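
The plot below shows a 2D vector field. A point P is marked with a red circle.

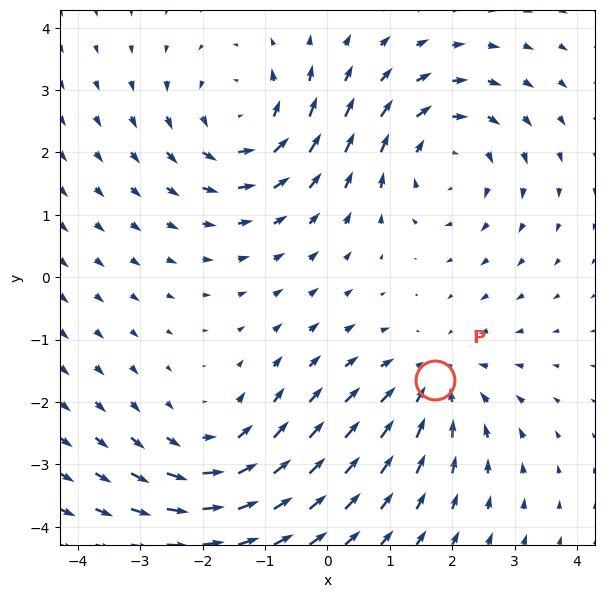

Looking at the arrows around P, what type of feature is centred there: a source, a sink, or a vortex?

sink

At P (1.7, -1.6) the arrows converge inward. Divergence about -3, curl ≈0 — negative divergence with near-zero curl is a sink.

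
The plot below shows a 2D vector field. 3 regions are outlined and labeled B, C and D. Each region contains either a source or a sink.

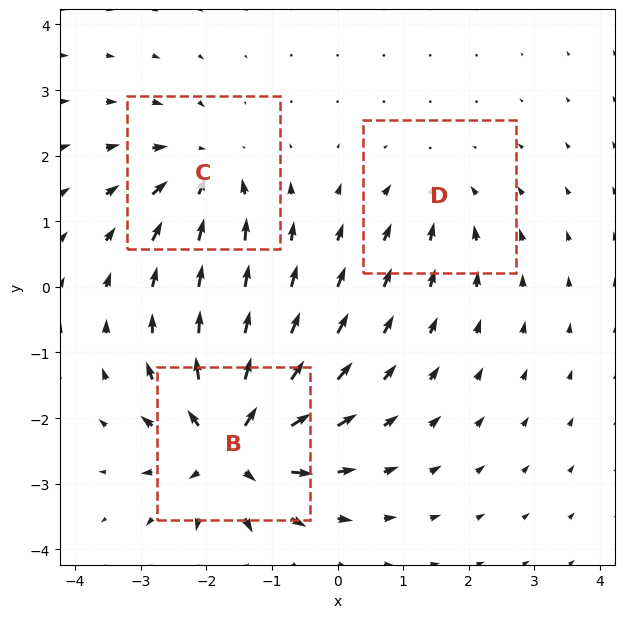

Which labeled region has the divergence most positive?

Divergence at each region's feature centre — B: about +6, C: about -4, D: about -2. Region B is most positive.

B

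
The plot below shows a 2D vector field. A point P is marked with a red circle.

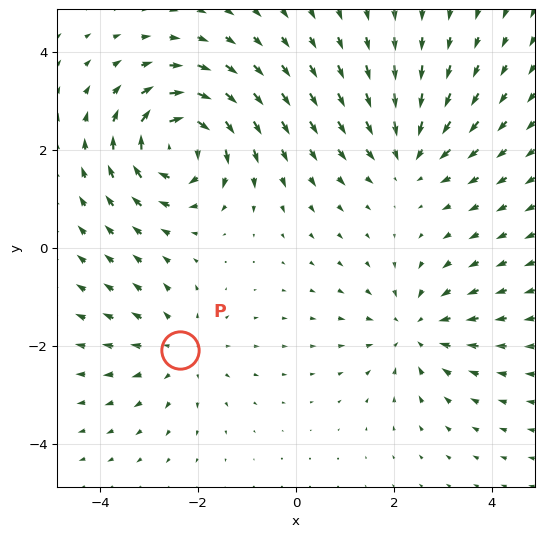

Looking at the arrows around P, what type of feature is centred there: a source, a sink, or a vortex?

At P (-2.4, -2.1) the arrows spread outward. Divergence about +2, curl ≈0 — positive divergence with near-zero curl is a source.

source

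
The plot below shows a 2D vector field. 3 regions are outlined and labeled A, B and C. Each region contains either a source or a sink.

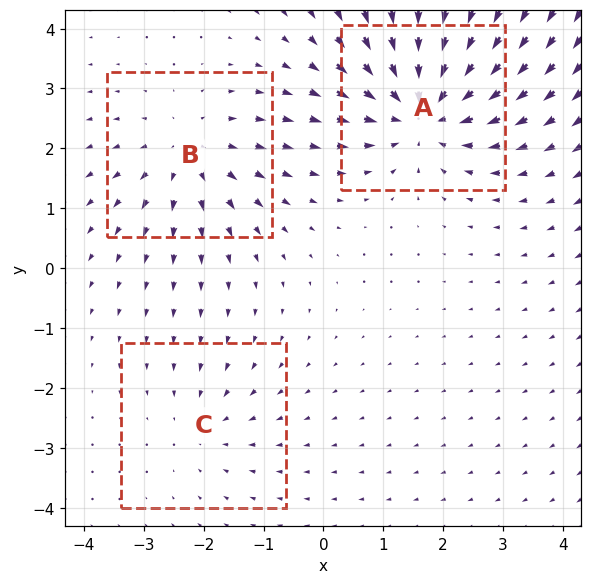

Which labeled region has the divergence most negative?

A

Divergence at each region's feature centre — A: about -5, B: about +3, C: about -2. Region A is most negative.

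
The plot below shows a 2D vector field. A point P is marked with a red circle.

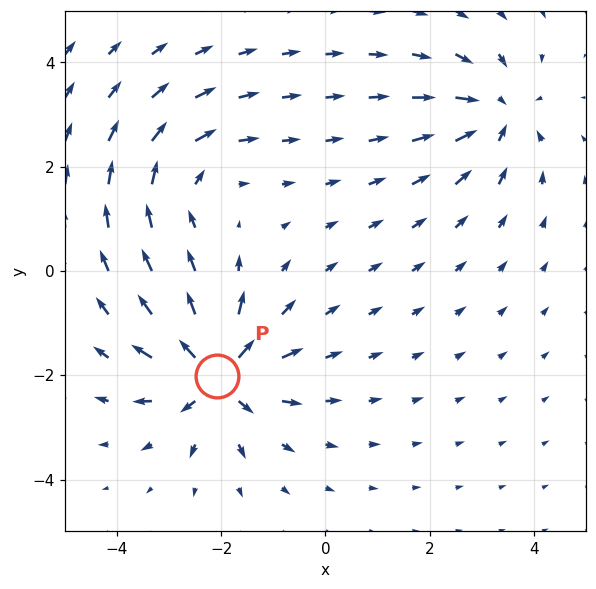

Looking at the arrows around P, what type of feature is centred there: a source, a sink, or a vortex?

source

At P (-2.1, -2.0) the arrows spread outward. Divergence about +6, curl ≈0 — positive divergence with near-zero curl is a source.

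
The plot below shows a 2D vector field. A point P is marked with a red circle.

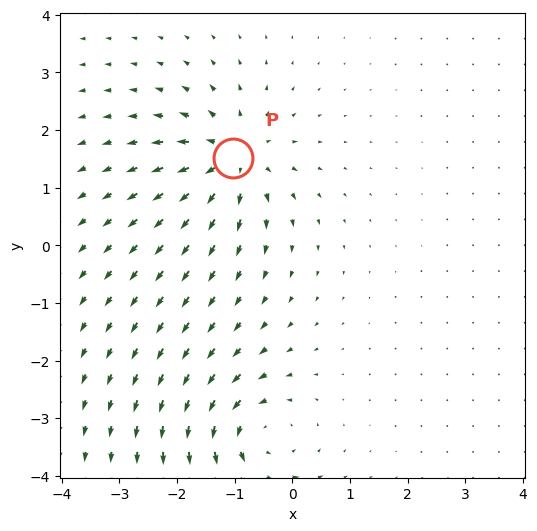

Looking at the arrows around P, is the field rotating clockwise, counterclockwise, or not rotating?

Near P at (-1.0, 1.5) the arrows show no circulation. The curl there is ≈0.

not rotating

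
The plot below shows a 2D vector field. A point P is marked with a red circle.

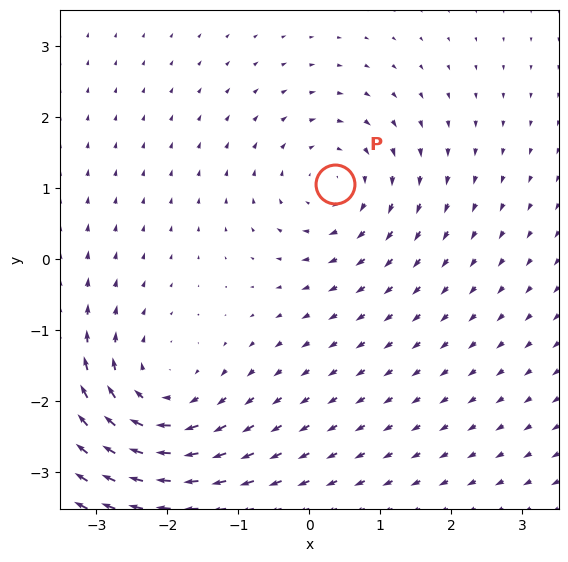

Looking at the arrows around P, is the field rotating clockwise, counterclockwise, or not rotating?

clockwise

Near P at (0.4, 1.1) the arrows circulate clockwise. The curl (z-component) there is about -3; negative curl means clockwise rotation.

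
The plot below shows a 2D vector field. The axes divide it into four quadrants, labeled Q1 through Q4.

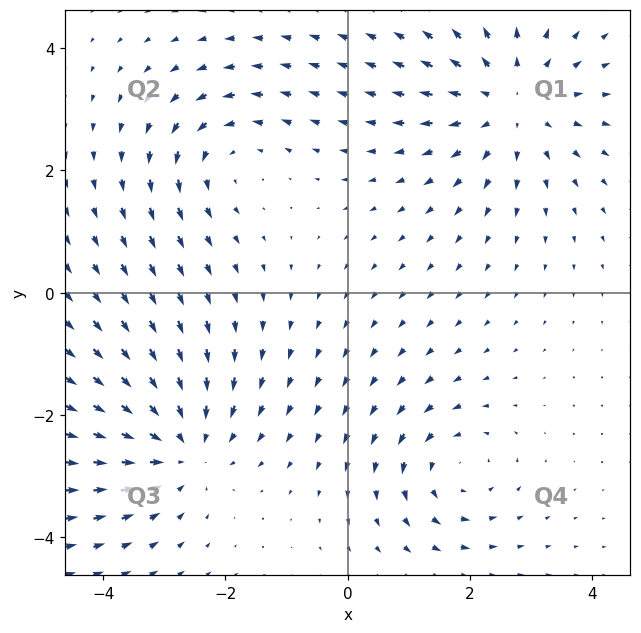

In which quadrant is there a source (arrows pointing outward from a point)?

The source sits at approximately (2.7, 3.1), which lies in quadrant Q1. The divergence there is about +3, positive as expected for a source.

Q1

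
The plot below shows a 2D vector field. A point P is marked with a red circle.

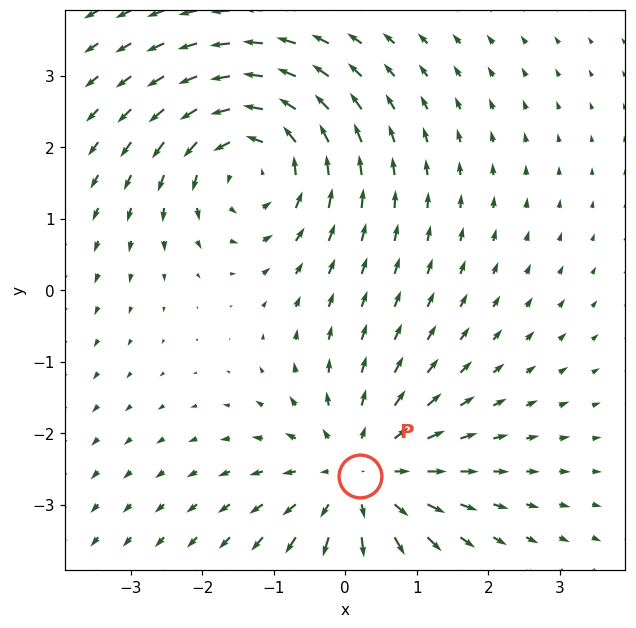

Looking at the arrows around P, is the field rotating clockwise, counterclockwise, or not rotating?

Near P at (0.2, -2.6) the arrows show no circulation. The curl there is ≈0.

not rotating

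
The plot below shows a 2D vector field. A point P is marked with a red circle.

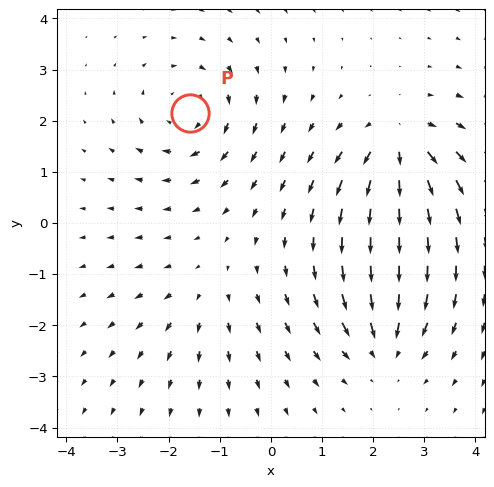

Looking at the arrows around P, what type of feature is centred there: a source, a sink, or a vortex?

vortex

At P (-1.6, 2.1) the arrows circulate clockwise. Divergence ≈0, curl about -4 — near-zero divergence with nonzero curl is a vortex.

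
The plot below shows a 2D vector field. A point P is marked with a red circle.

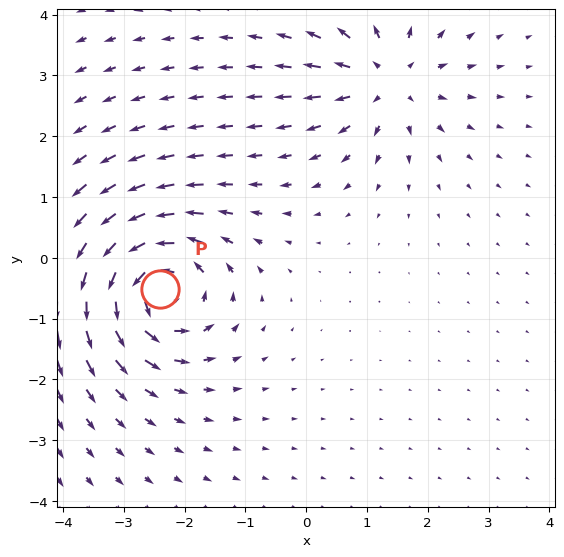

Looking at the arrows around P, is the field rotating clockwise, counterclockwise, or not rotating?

Near P at (-2.4, -0.5) the arrows circulate counterclockwise. The curl (z-component) there is about +6; positive curl means counterclockwise rotation.

counterclockwise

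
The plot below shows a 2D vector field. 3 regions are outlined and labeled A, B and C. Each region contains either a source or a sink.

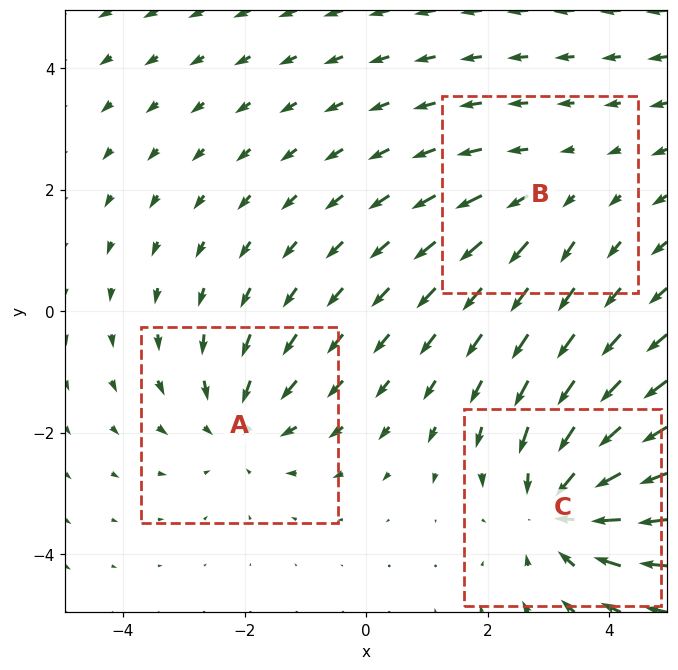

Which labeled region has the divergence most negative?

C

Divergence at each region's feature centre — A: about -3, B: about +2, C: about -4. Region C is most negative.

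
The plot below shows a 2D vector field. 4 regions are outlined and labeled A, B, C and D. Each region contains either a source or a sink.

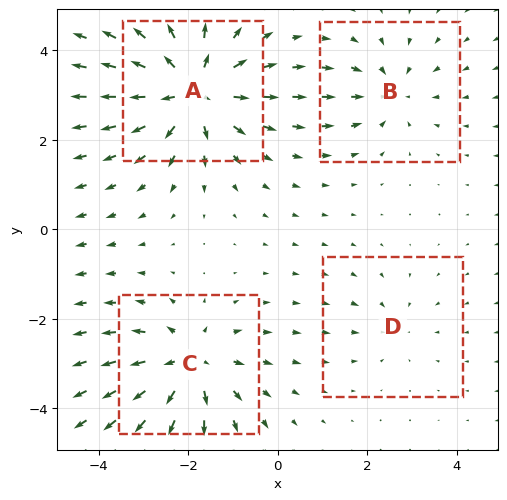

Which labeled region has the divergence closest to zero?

D

Divergence at each region's feature centre — A: about +6, B: about -3, C: about +5, D: about -2. Region D is closest to zero.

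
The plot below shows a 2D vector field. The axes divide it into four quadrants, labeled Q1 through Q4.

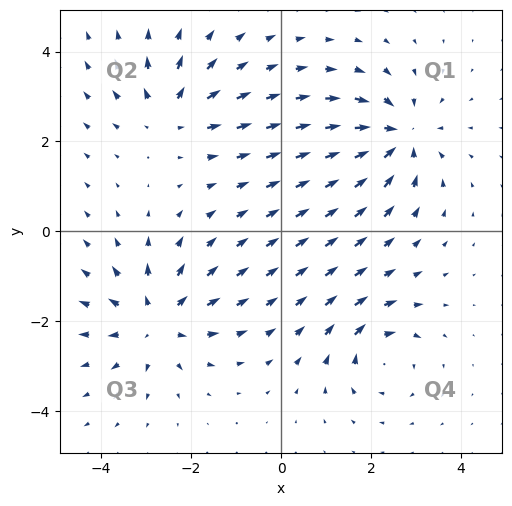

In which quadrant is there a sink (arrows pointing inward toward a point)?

Q1

The sink sits at approximately (2.6, 2.1), which lies in quadrant Q1. The divergence there is about -5, negative as expected for a sink.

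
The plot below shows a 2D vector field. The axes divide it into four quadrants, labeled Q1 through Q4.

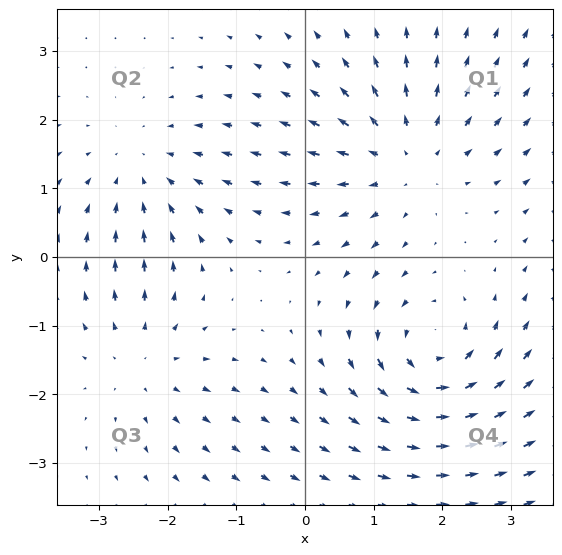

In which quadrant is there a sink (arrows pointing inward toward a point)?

The sink sits at approximately (-2.4, 1.2), which lies in quadrant Q2. The divergence there is about -3, negative as expected for a sink.

Q2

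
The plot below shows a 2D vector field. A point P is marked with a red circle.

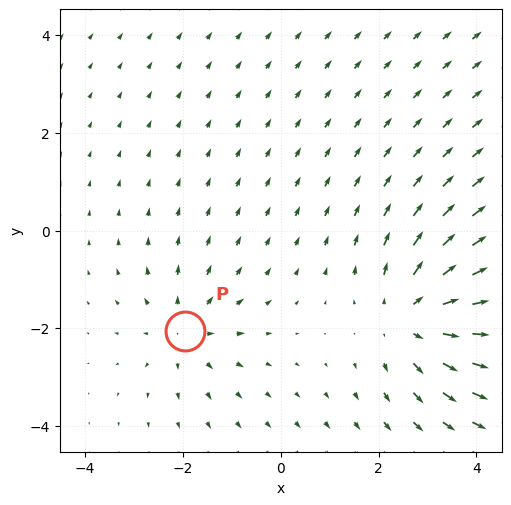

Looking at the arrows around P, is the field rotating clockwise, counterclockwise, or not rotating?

not rotating

Near P at (-2.0, -2.0) the arrows show no circulation. The curl there is ≈0.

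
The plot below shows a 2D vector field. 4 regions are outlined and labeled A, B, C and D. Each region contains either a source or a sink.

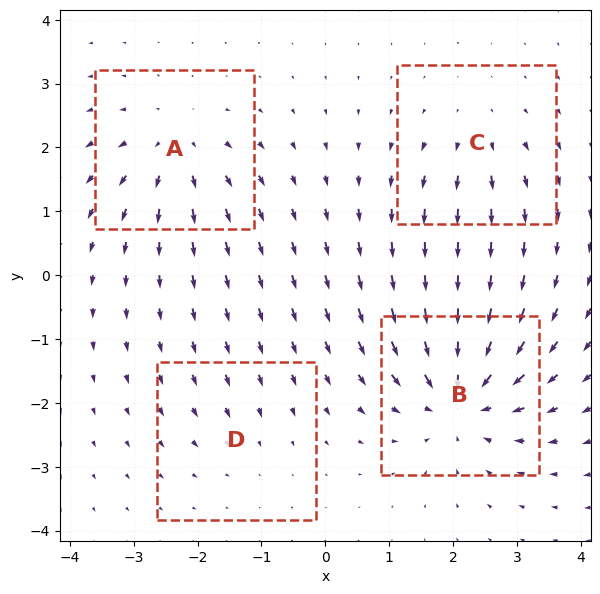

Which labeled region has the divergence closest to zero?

Divergence at each region's feature centre — A: about +5, B: about -8, C: about +4, D: about -2. Region D is closest to zero.

D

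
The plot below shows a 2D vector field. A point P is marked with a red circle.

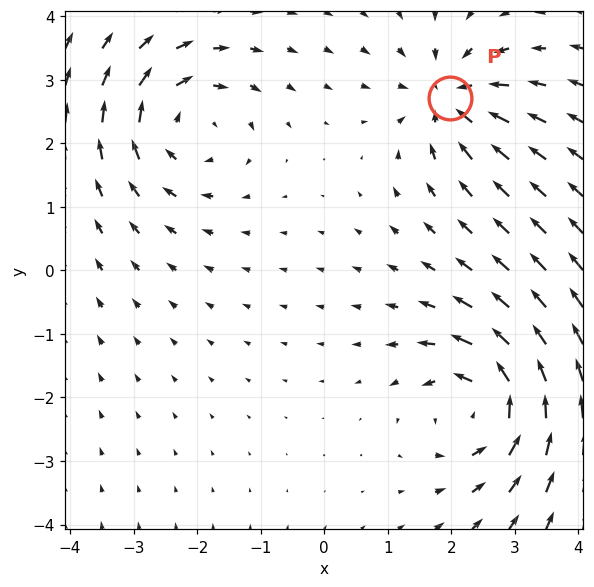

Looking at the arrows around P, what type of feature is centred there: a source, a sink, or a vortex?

sink

At P (2.0, 2.7) the arrows converge inward. Divergence about -4, curl ≈0 — negative divergence with near-zero curl is a sink.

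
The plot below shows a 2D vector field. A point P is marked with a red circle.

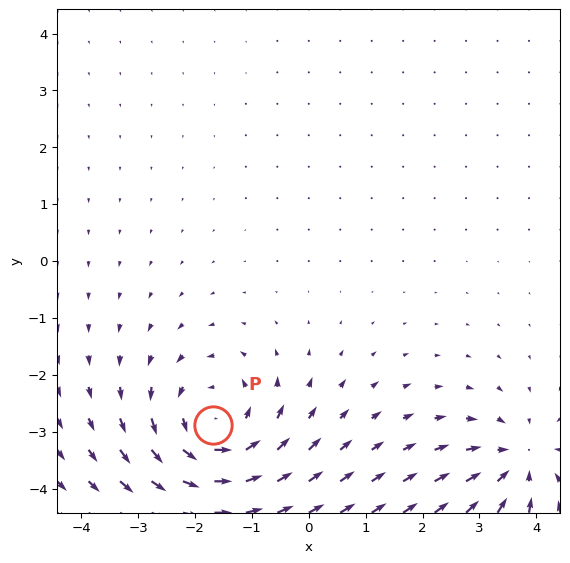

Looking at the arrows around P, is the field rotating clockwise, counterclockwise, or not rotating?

Near P at (-1.7, -2.9) the arrows circulate counterclockwise. The curl (z-component) there is about +5; positive curl means counterclockwise rotation.

counterclockwise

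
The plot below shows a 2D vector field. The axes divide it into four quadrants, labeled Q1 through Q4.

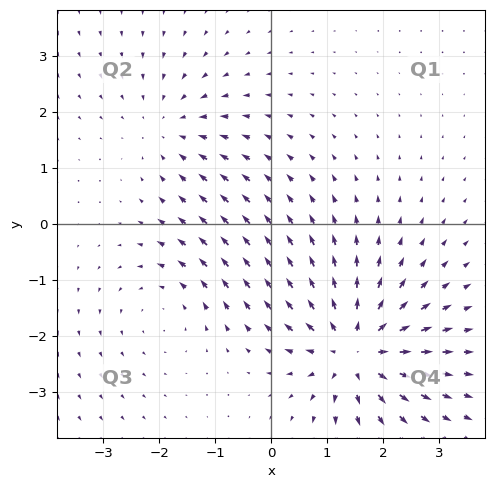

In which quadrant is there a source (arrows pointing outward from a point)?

The source sits at approximately (1.5, -2.2), which lies in quadrant Q4. The divergence there is about +5, positive as expected for a source.

Q4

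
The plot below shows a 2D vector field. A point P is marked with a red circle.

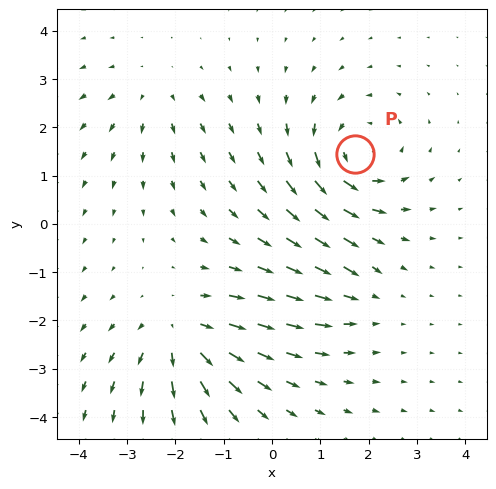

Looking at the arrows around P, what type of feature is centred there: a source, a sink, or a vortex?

vortex

At P (1.7, 1.4) the arrows circulate counterclockwise. Divergence ≈0, curl about +5 — near-zero divergence with nonzero curl is a vortex.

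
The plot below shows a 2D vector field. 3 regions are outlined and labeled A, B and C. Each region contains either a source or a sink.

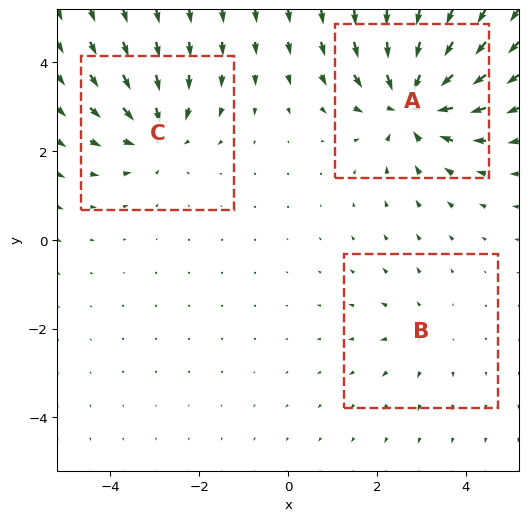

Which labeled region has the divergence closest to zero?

B

Divergence at each region's feature centre — A: about -5, B: about +2, C: about -3. Region B is closest to zero.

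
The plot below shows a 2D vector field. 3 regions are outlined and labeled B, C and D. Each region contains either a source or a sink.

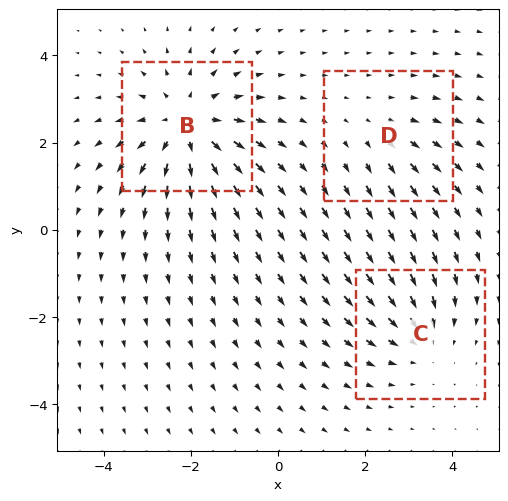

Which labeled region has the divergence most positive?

Divergence at each region's feature centre — B: about +4, C: about -3, D: about +2. Region B is most positive.

B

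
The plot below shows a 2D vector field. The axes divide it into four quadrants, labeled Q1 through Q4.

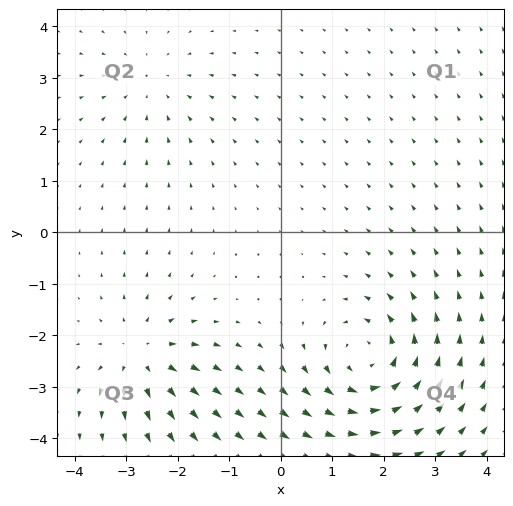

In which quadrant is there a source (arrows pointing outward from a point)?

Q3

The source sits at approximately (-2.7, -2.4), which lies in quadrant Q3. The divergence there is about +4, positive as expected for a source.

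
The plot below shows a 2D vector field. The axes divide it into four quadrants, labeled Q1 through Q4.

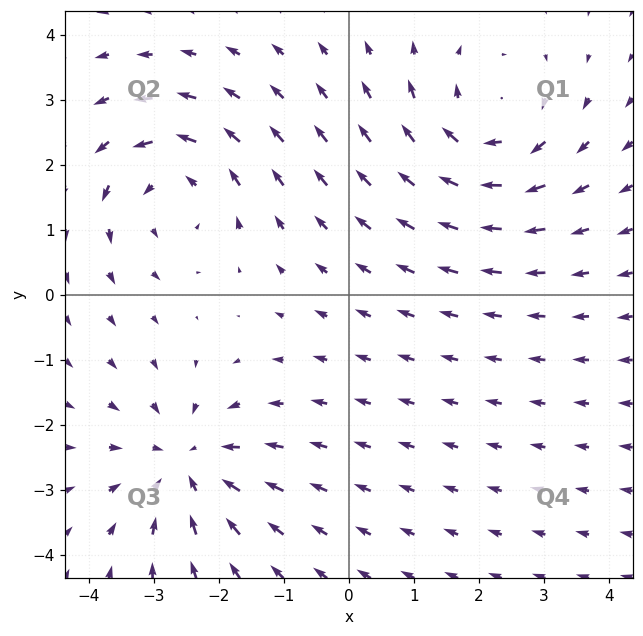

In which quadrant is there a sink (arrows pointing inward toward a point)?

Q3

The sink sits at approximately (-2.5, -2.6), which lies in quadrant Q3. The divergence there is about -4, negative as expected for a sink.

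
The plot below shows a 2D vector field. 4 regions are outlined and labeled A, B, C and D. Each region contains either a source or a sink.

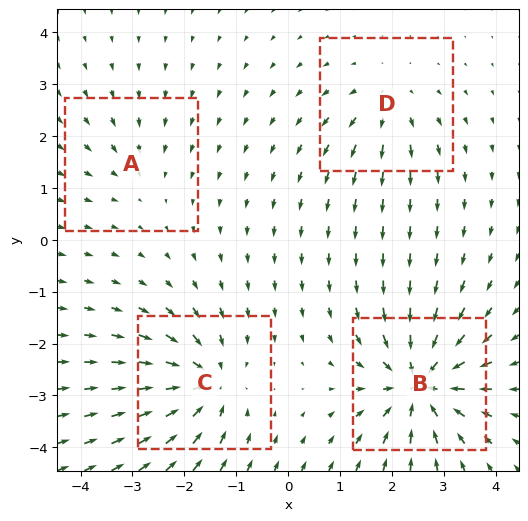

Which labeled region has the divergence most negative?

B

Divergence at each region's feature centre — A: about -2, B: about -8, C: about -6, D: about +4. Region B is most negative.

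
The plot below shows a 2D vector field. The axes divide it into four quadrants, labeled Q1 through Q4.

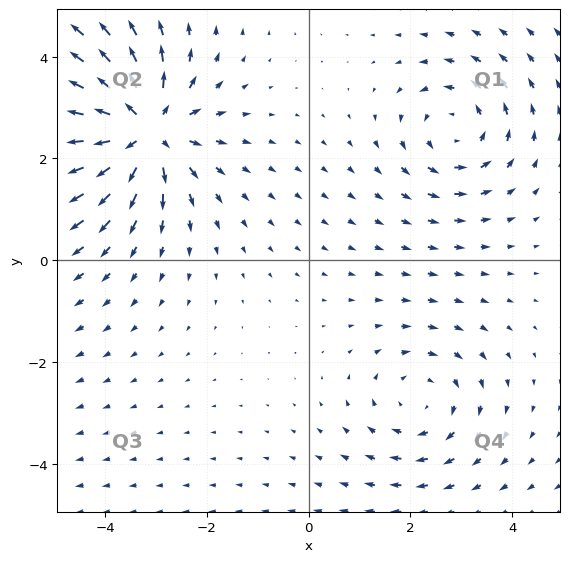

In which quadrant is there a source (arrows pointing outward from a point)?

The source sits at approximately (-3.2, 2.6), which lies in quadrant Q2. The divergence there is about +5, positive as expected for a source.

Q2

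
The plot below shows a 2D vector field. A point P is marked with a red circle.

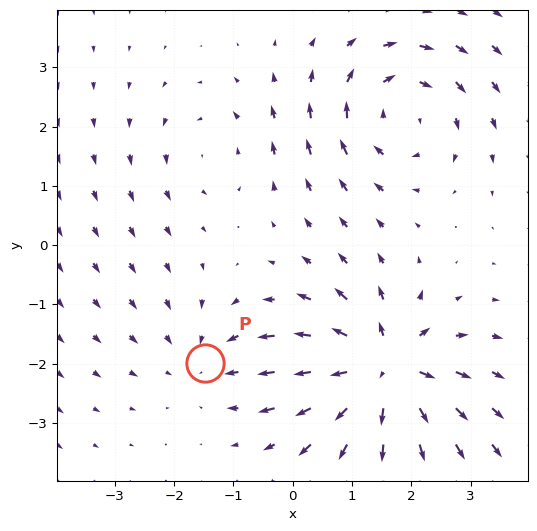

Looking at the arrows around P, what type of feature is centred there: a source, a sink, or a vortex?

At P (-1.5, -2.0) the arrows converge inward. Divergence about -2, curl ≈0 — negative divergence with near-zero curl is a sink.

sink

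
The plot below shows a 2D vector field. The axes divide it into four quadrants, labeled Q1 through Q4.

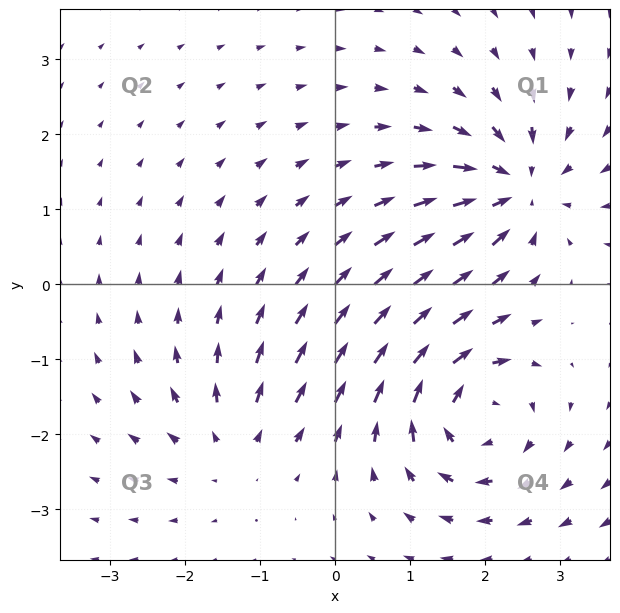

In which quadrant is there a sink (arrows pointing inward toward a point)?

The sink sits at approximately (2.4, 1.3), which lies in quadrant Q1. The divergence there is about -5, negative as expected for a sink.

Q1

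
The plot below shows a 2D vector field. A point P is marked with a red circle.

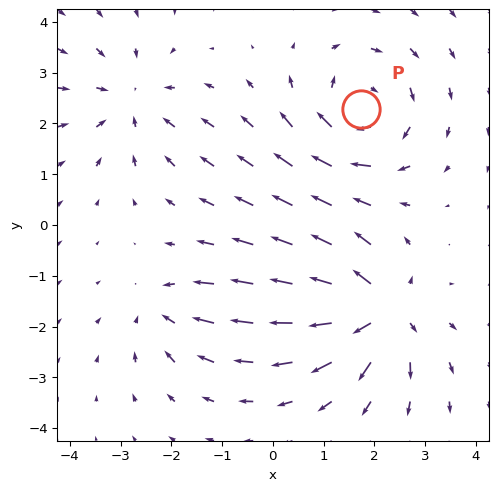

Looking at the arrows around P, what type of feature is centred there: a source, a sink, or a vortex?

At P (1.7, 2.3) the arrows circulate clockwise. Divergence ≈0, curl about -5 — near-zero divergence with nonzero curl is a vortex.

vortex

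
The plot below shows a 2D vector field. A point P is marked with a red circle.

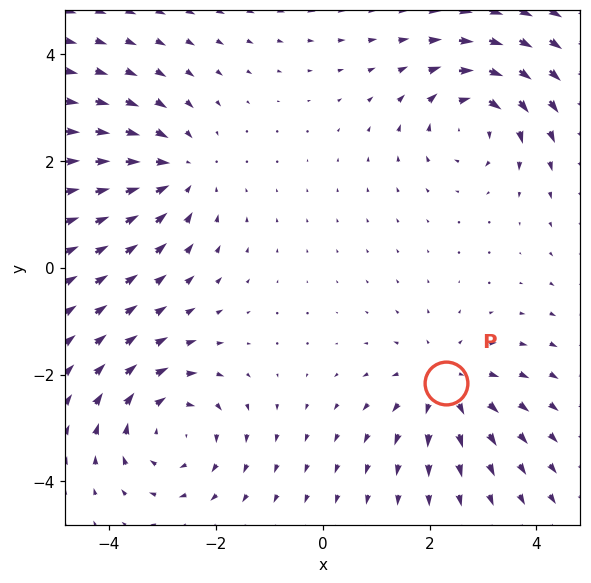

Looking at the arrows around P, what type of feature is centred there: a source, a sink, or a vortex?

At P (2.3, -2.2) the arrows spread outward. Divergence about +3, curl ≈0 — positive divergence with near-zero curl is a source.

source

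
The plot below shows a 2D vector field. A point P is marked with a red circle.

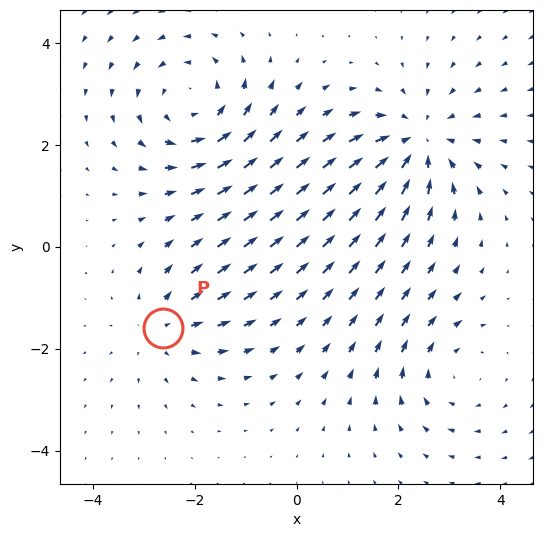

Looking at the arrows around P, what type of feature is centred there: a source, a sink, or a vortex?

At P (-2.6, -1.6) the arrows spread outward. Divergence about +3, curl ≈0 — positive divergence with near-zero curl is a source.

source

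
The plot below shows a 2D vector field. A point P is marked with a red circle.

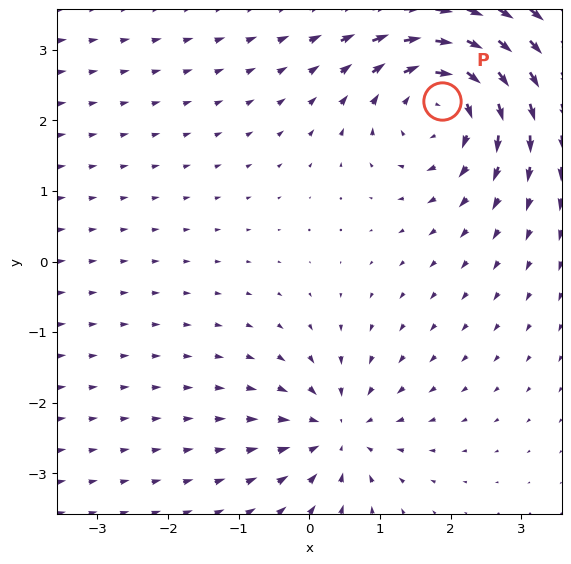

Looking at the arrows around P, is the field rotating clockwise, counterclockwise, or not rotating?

clockwise

Near P at (1.9, 2.3) the arrows circulate clockwise. The curl (z-component) there is about -5; negative curl means clockwise rotation.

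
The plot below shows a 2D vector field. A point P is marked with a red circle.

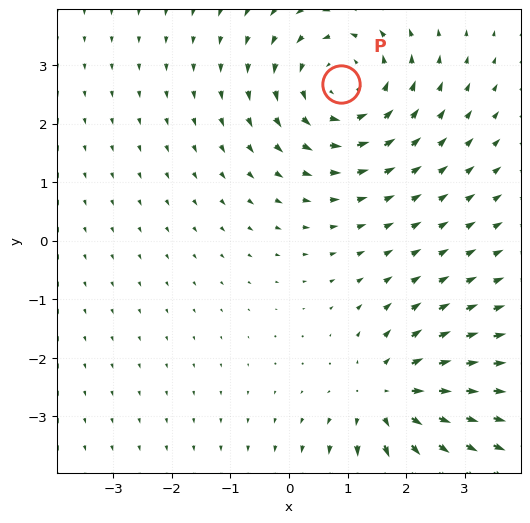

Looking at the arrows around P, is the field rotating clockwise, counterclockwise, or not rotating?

counterclockwise

Near P at (0.9, 2.7) the arrows circulate counterclockwise. The curl (z-component) there is about +3; positive curl means counterclockwise rotation.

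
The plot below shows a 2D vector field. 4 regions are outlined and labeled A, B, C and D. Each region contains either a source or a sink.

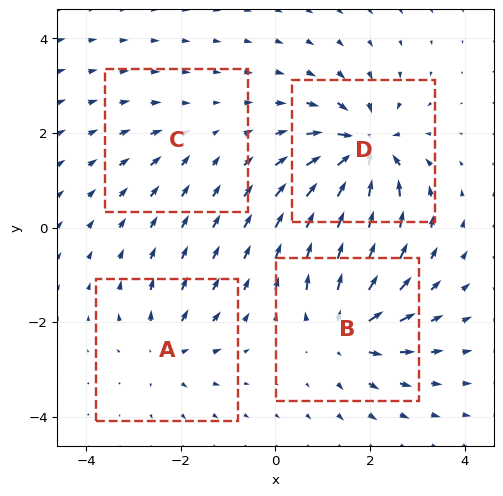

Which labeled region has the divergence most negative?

D

Divergence at each region's feature centre — A: about +4, B: about +6, C: about -2, D: about -8. Region D is most negative.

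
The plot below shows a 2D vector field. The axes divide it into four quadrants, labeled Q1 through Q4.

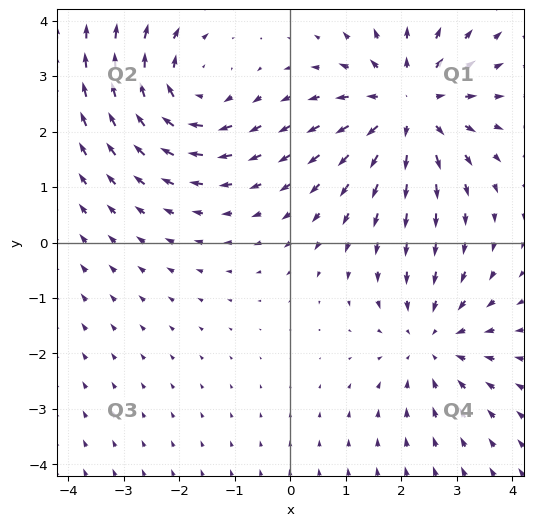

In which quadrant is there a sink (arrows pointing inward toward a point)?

The sink sits at approximately (2.6, -1.8), which lies in quadrant Q4. The divergence there is about -3, negative as expected for a sink.

Q4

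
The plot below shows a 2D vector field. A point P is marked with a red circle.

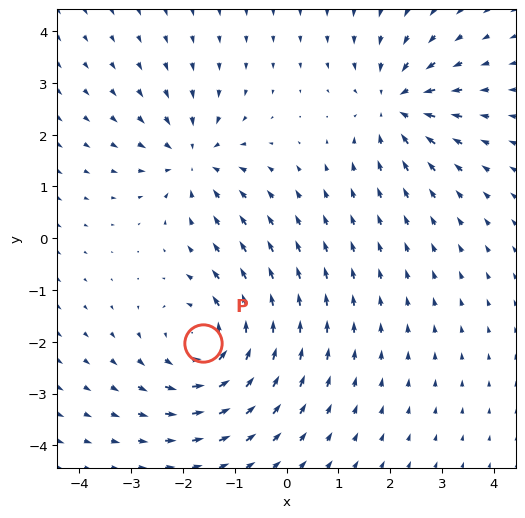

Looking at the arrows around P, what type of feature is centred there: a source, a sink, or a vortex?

vortex

At P (-1.6, -2.0) the arrows circulate counterclockwise. Divergence ≈0, curl about +5 — near-zero divergence with nonzero curl is a vortex.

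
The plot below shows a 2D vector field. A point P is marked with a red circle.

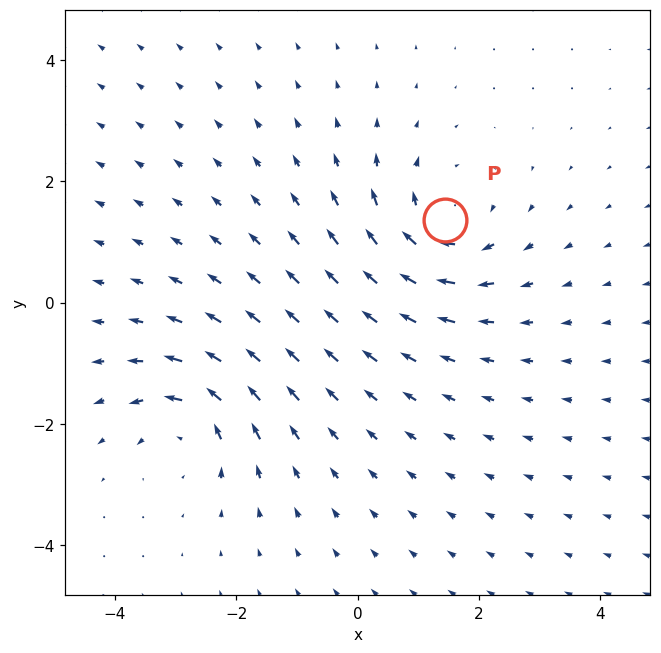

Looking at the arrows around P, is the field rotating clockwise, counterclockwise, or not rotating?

Near P at (1.4, 1.4) the arrows circulate clockwise. The curl (z-component) there is about -4; negative curl means clockwise rotation.

clockwise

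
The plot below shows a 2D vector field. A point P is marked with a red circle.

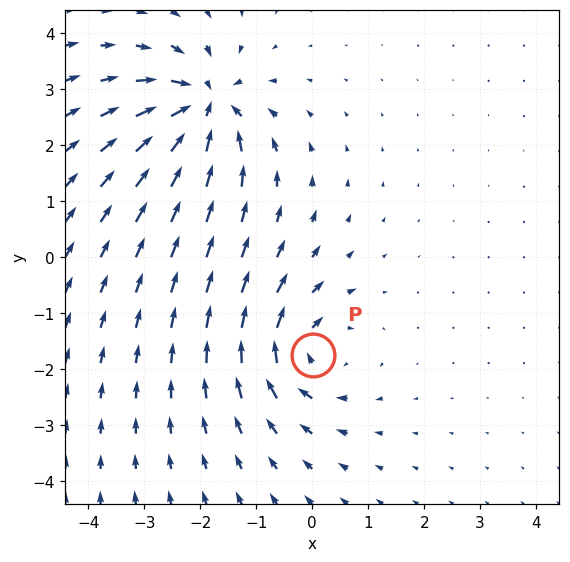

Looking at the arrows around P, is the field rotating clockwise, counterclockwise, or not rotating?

Near P at (0.0, -1.7) the arrows circulate clockwise. The curl (z-component) there is about -4; negative curl means clockwise rotation.

clockwise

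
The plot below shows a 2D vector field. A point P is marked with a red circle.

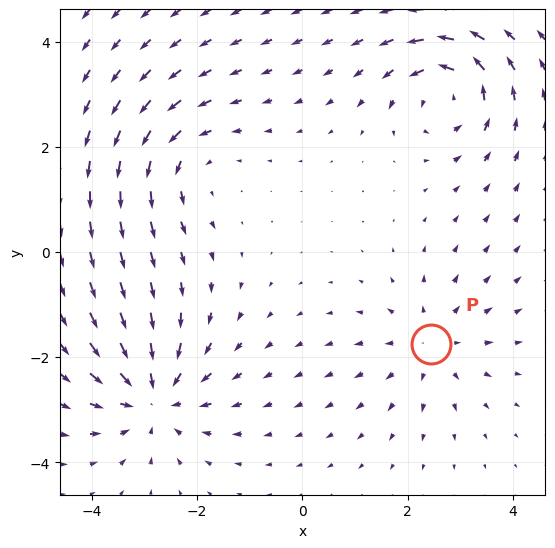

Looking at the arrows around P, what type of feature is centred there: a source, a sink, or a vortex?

source

At P (2.4, -1.8) the arrows spread outward. Divergence about +3, curl ≈0 — positive divergence with near-zero curl is a source.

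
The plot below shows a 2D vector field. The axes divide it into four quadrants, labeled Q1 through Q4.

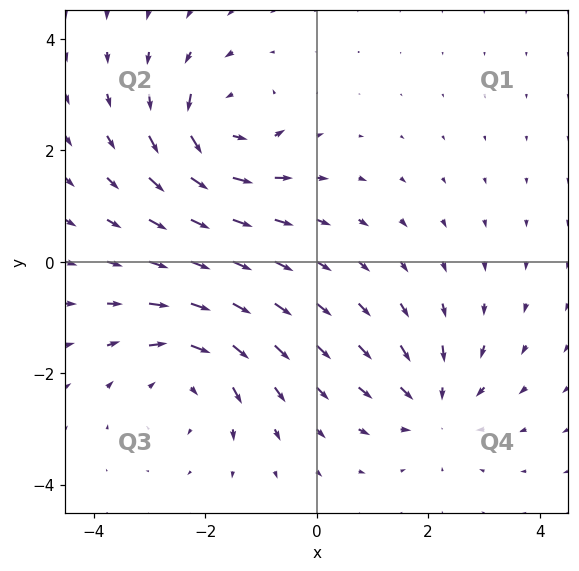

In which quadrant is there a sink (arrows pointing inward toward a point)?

The sink sits at approximately (2.1, -2.6), which lies in quadrant Q4. The divergence there is about -4, negative as expected for a sink.

Q4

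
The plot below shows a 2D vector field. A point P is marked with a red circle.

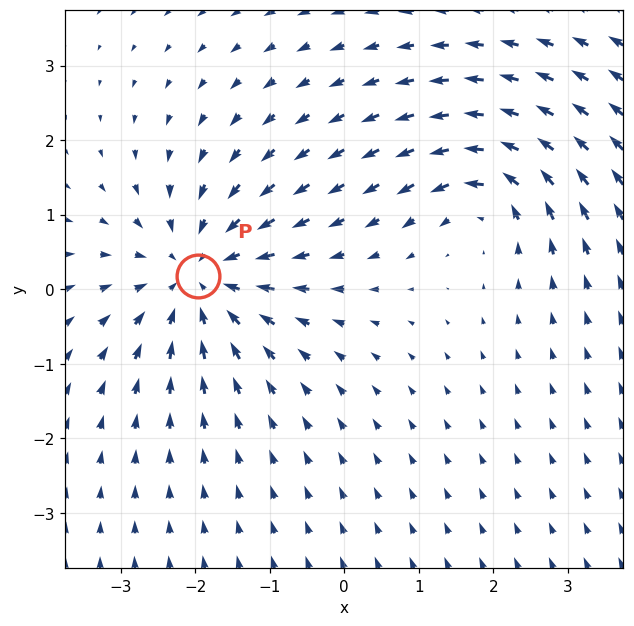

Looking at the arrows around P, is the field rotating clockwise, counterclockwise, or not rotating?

not rotating

Near P at (-2.0, 0.2) the arrows show no circulation. The curl there is ≈0.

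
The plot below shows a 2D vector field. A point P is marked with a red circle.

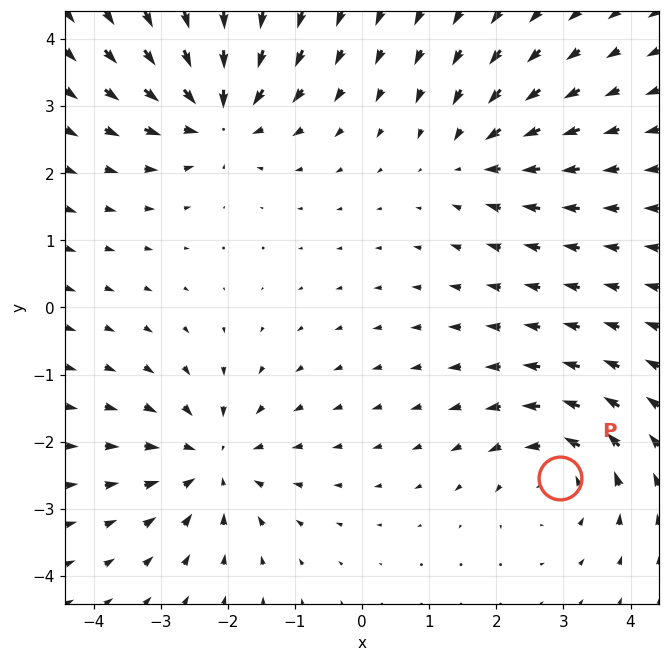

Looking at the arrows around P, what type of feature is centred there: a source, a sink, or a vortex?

vortex

At P (3.0, -2.5) the arrows circulate counterclockwise. Divergence ≈0, curl about +4 — near-zero divergence with nonzero curl is a vortex.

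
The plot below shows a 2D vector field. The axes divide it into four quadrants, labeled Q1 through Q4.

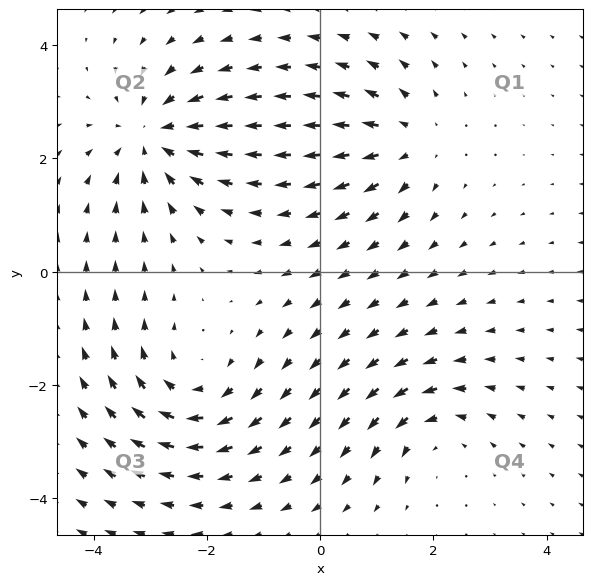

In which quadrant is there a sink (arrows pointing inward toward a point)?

Q2

The sink sits at approximately (-2.9, 2.4), which lies in quadrant Q2. The divergence there is about -5, negative as expected for a sink.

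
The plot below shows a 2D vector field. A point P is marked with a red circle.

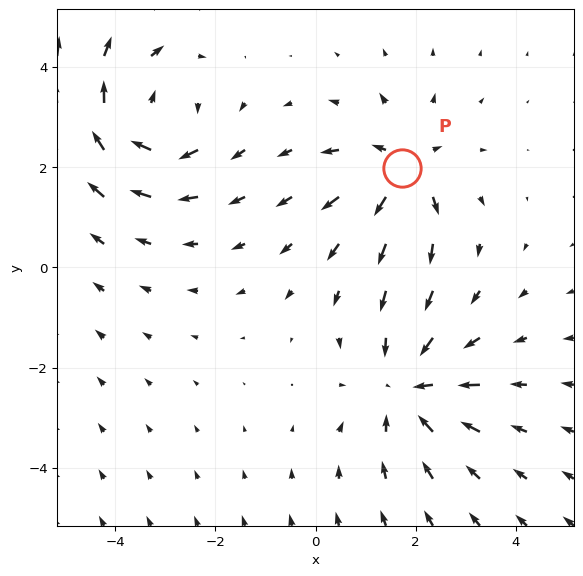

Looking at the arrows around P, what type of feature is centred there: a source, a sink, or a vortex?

At P (1.7, 2.0) the arrows spread outward. Divergence about +5, curl ≈0 — positive divergence with near-zero curl is a source.

source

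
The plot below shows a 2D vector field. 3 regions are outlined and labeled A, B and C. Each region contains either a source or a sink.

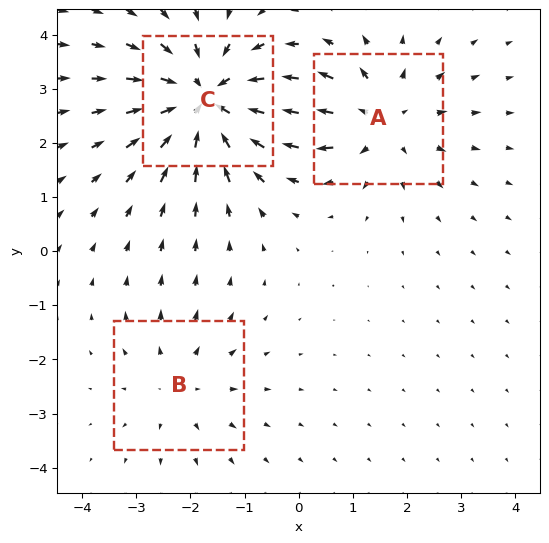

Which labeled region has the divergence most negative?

Divergence at each region's feature centre — A: about +3, B: about +2, C: about -4. Region C is most negative.

C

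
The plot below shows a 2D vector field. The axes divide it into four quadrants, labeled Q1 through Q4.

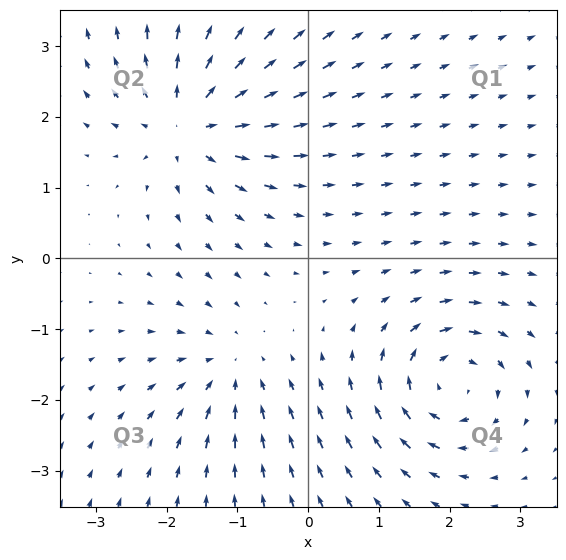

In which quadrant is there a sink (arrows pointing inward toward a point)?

Q3

The sink sits at approximately (-1.1, -1.6), which lies in quadrant Q3. The divergence there is about -4, negative as expected for a sink.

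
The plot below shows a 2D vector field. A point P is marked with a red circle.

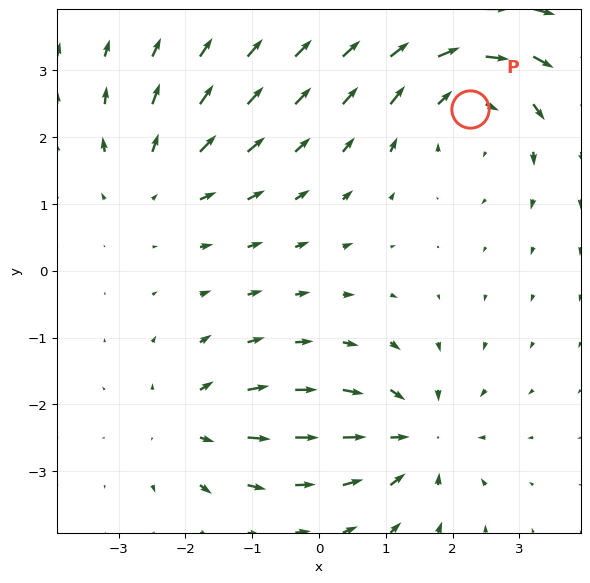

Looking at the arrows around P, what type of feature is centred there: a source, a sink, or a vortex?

At P (2.3, 2.4) the arrows circulate clockwise. Divergence ≈0, curl about -4 — near-zero divergence with nonzero curl is a vortex.

vortex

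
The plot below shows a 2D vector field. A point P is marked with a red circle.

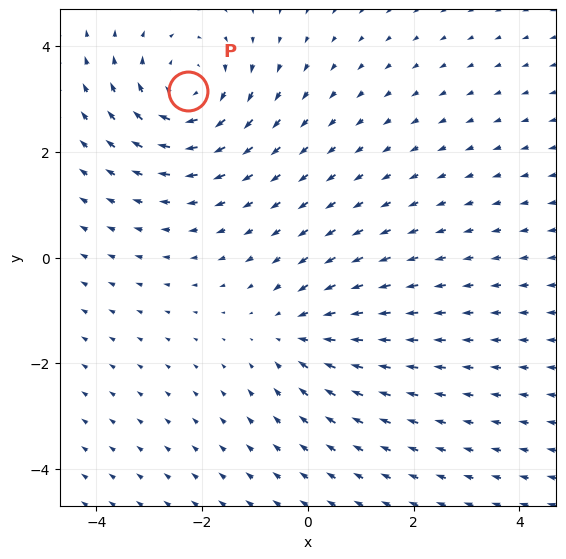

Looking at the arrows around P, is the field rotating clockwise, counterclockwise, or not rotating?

clockwise

Near P at (-2.3, 3.1) the arrows circulate clockwise. The curl (z-component) there is about -3; negative curl means clockwise rotation.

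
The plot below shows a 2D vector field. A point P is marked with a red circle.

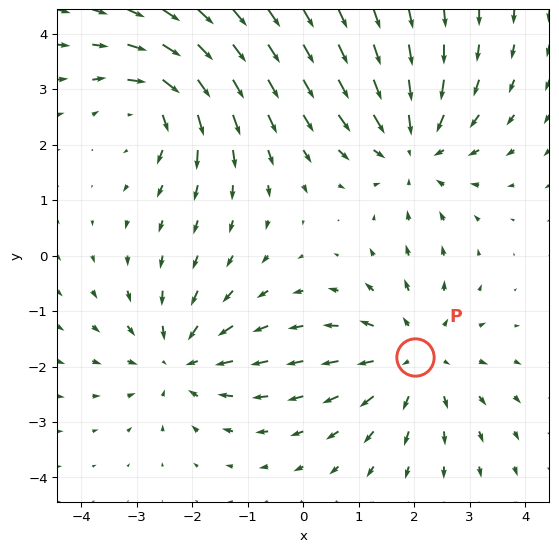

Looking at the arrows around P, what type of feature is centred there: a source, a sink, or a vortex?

At P (2.0, -1.8) the arrows spread outward. Divergence about +4, curl ≈0 — positive divergence with near-zero curl is a source.

source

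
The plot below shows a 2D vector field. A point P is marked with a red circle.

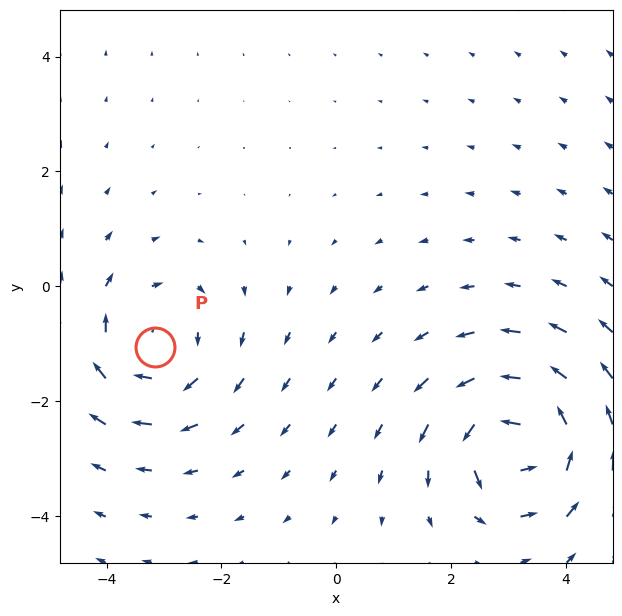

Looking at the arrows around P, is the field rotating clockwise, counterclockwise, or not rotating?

clockwise

Near P at (-3.1, -1.1) the arrows circulate clockwise. The curl (z-component) there is about -3; negative curl means clockwise rotation.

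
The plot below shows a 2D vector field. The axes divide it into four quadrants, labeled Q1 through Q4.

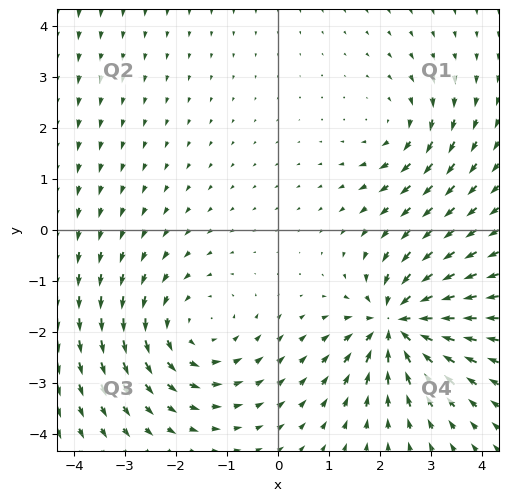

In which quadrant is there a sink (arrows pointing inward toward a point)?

The sink sits at approximately (2.3, -1.8), which lies in quadrant Q4. The divergence there is about -6, negative as expected for a sink.

Q4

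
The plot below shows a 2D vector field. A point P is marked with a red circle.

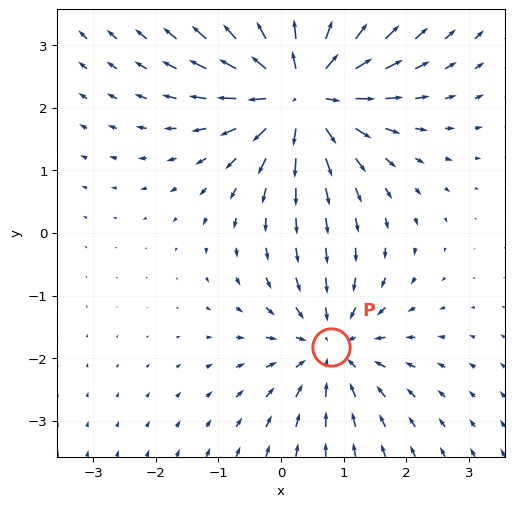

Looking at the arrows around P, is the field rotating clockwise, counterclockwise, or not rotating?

Near P at (0.8, -1.8) the arrows show no circulation. The curl there is ≈0.

not rotating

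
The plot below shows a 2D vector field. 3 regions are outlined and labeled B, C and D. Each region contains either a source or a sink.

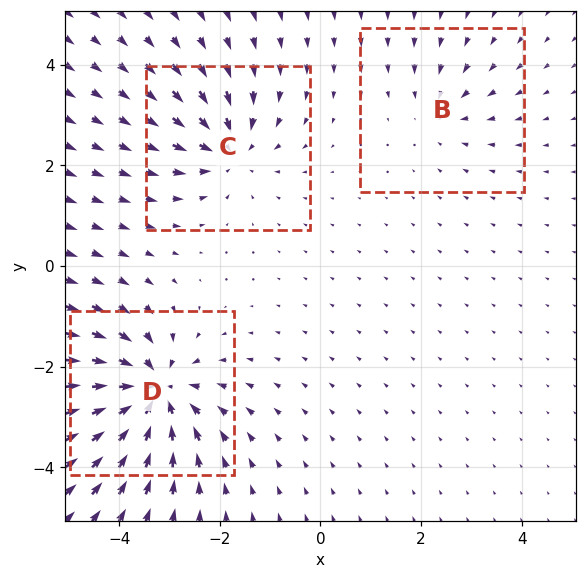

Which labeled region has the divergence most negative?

Divergence at each region's feature centre — B: about -2, C: about -4, D: about -6. Region D is most negative.

D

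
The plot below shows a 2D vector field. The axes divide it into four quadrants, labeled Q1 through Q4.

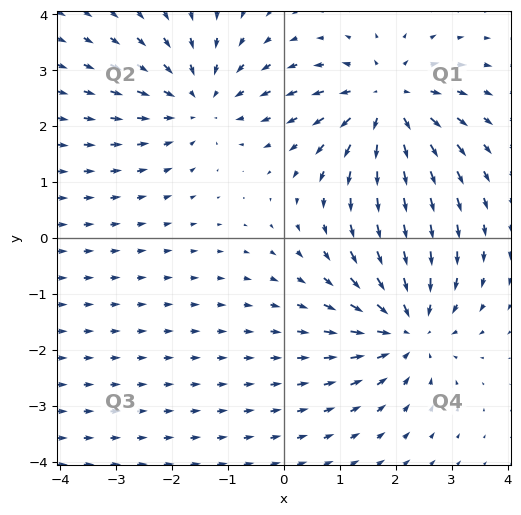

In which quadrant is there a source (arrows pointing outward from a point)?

The source sits at approximately (1.8, 2.4), which lies in quadrant Q1. The divergence there is about +5, positive as expected for a source.

Q1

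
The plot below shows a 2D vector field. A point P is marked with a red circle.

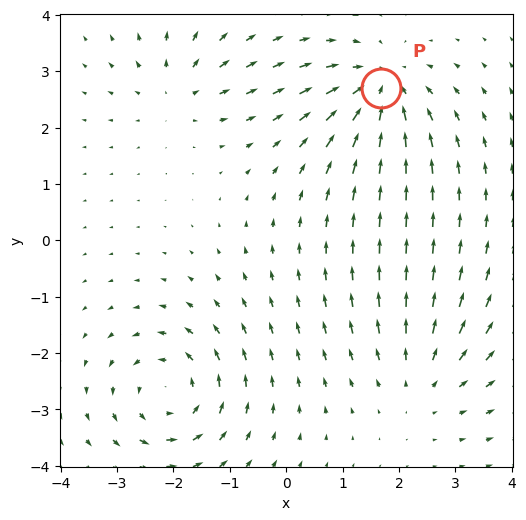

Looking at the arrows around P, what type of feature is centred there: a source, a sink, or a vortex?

sink

At P (1.7, 2.7) the arrows converge inward. Divergence about -5, curl ≈0 — negative divergence with near-zero curl is a sink.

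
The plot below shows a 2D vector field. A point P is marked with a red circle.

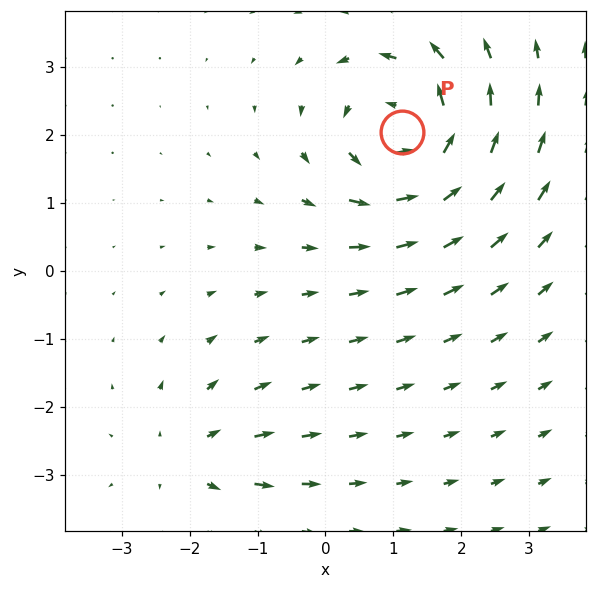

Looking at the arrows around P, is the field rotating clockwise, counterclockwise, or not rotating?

Near P at (1.1, 2.1) the arrows circulate counterclockwise. The curl (z-component) there is about +6; positive curl means counterclockwise rotation.

counterclockwise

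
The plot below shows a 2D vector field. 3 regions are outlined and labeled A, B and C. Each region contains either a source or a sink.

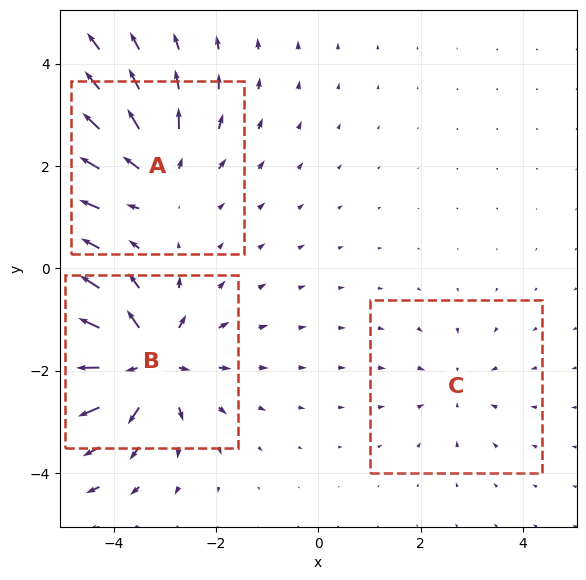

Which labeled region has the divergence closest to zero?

C

Divergence at each region's feature centre — A: about +4, B: about +6, C: about -2. Region C is closest to zero.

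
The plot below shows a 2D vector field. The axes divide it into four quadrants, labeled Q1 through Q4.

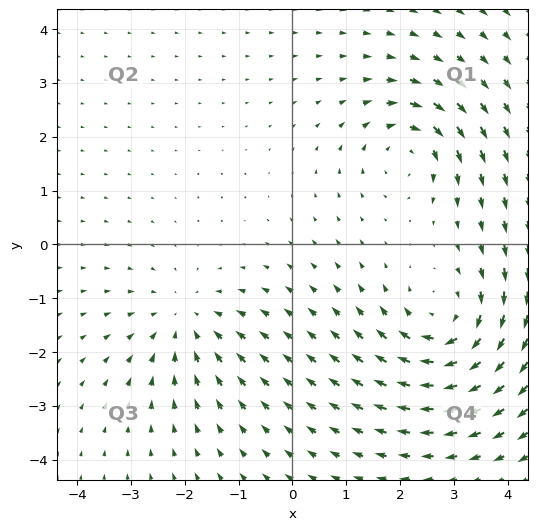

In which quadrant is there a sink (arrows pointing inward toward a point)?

Q3

The sink sits at approximately (-2.0, -1.4), which lies in quadrant Q3. The divergence there is about -3, negative as expected for a sink.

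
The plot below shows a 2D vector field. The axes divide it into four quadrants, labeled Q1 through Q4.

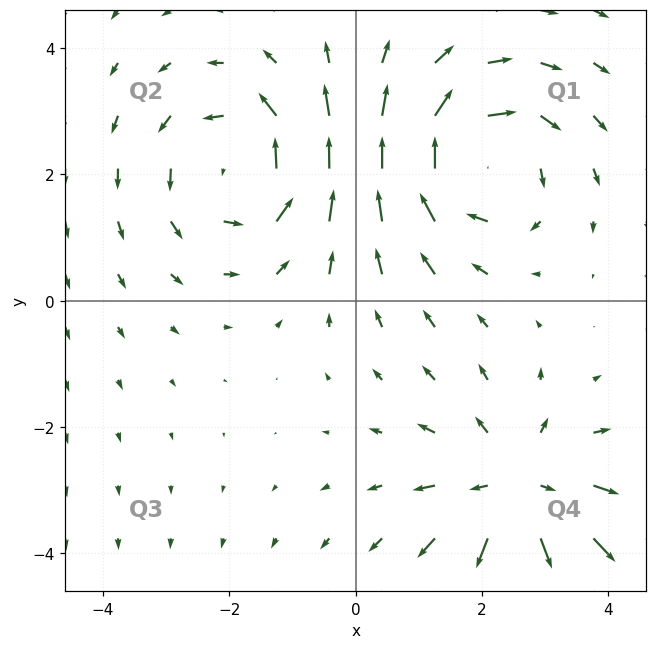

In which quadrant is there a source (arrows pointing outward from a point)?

Q4

The source sits at approximately (2.6, -3.0), which lies in quadrant Q4. The divergence there is about +4, positive as expected for a source.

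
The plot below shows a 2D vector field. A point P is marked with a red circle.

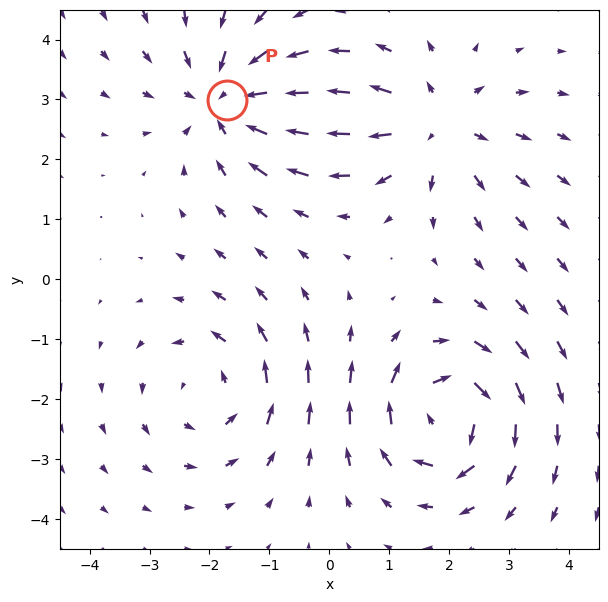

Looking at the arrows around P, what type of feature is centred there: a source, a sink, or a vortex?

At P (-1.7, 3.0) the arrows converge inward. Divergence about -4, curl ≈0 — negative divergence with near-zero curl is a sink.

sink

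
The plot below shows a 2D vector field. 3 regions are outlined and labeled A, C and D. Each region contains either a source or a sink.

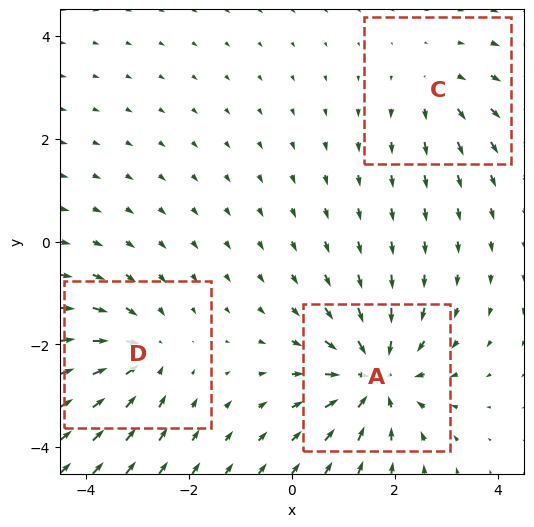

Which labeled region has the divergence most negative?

Divergence at each region's feature centre — A: about -5, C: about +2, D: about -4. Region A is most negative.

A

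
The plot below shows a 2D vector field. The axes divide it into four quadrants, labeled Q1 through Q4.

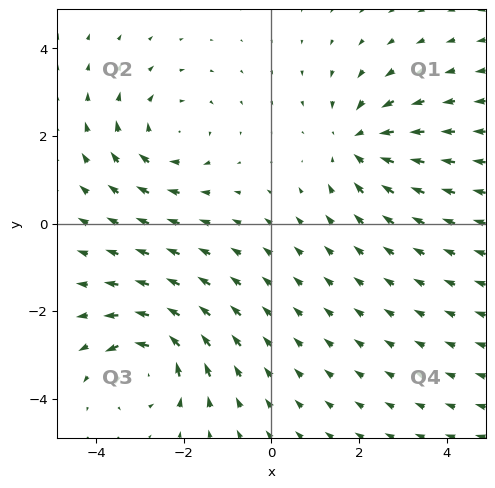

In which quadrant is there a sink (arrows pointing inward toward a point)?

The sink sits at approximately (2.0, 1.9), which lies in quadrant Q1. The divergence there is about -4, negative as expected for a sink.

Q1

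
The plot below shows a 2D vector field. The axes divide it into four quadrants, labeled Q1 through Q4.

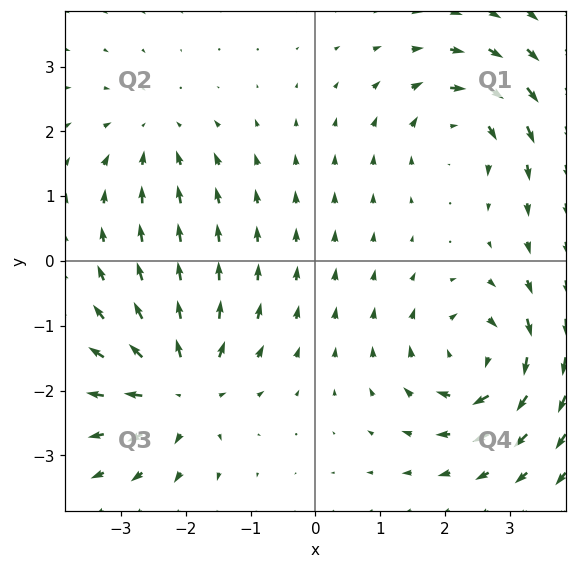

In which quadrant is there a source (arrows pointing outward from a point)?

The source sits at approximately (-2.1, -2.0), which lies in quadrant Q3. The divergence there is about +6, positive as expected for a source.

Q3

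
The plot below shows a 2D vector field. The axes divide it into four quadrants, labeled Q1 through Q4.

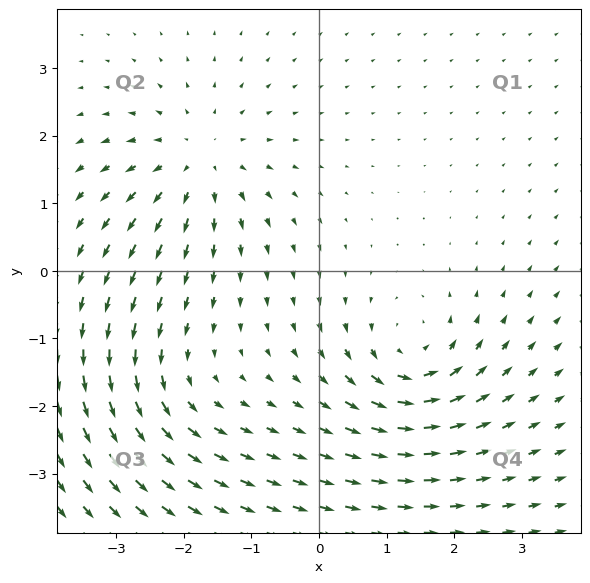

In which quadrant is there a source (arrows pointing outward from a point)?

The source sits at approximately (-1.8, 1.6), which lies in quadrant Q2. The divergence there is about +4, positive as expected for a source.

Q2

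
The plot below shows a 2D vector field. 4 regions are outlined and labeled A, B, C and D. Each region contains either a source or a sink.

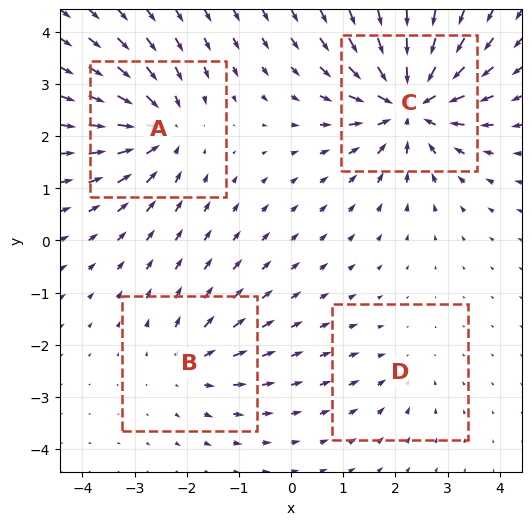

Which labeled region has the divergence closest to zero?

Divergence at each region's feature centre — A: about -5, B: about +3, C: about -8, D: about -2. Region D is closest to zero.

D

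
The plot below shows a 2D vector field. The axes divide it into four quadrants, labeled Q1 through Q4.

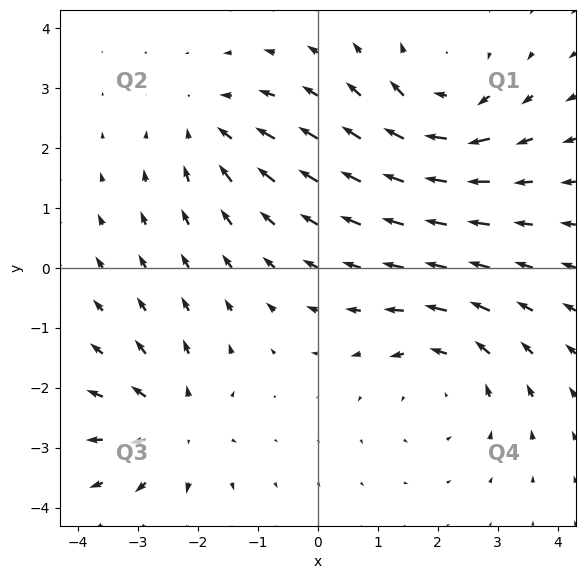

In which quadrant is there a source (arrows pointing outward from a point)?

The source sits at approximately (-2.4, -2.6), which lies in quadrant Q3. The divergence there is about +5, positive as expected for a source.

Q3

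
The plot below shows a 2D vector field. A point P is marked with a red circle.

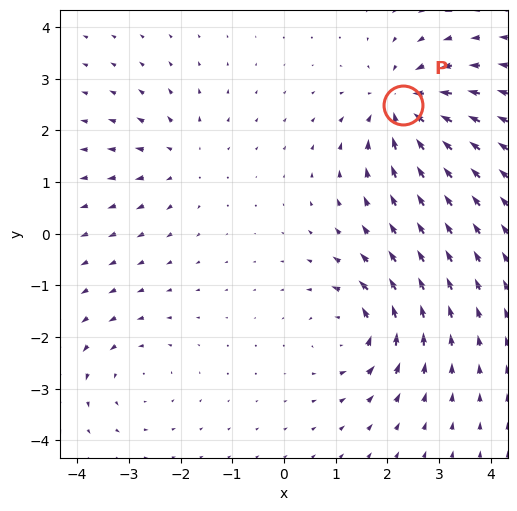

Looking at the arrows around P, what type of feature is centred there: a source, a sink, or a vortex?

sink

At P (2.3, 2.5) the arrows converge inward. Divergence about -5, curl ≈0 — negative divergence with near-zero curl is a sink.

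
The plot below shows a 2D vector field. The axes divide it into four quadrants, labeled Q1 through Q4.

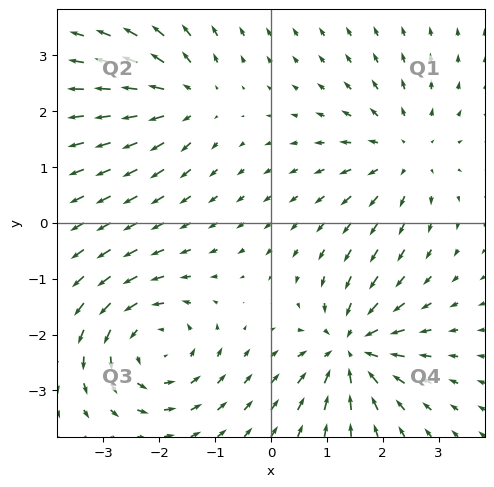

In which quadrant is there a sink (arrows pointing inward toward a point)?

Q4

The sink sits at approximately (1.4, -2.2), which lies in quadrant Q4. The divergence there is about -5, negative as expected for a sink.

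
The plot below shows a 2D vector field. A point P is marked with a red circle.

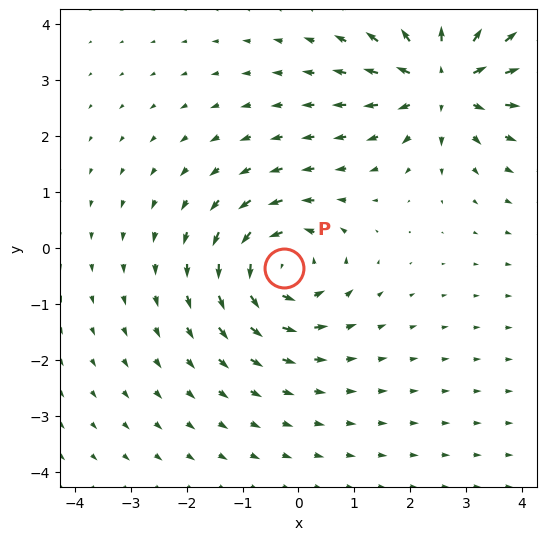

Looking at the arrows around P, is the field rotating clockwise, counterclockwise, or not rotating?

counterclockwise

Near P at (-0.3, -0.4) the arrows circulate counterclockwise. The curl (z-component) there is about +5; positive curl means counterclockwise rotation.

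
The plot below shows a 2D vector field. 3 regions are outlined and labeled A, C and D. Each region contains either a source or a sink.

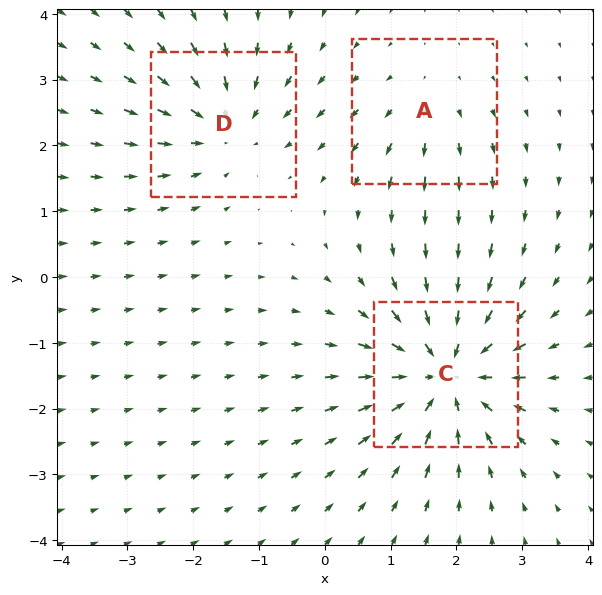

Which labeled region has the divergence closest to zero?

Divergence at each region's feature centre — A: about +2, C: about -6, D: about -4. Region A is closest to zero.

A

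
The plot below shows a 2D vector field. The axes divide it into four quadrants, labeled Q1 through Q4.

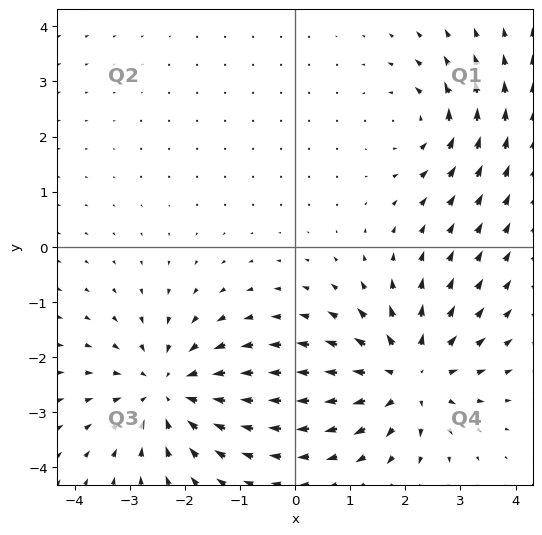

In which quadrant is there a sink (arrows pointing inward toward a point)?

The sink sits at approximately (-2.3, -2.6), which lies in quadrant Q3. The divergence there is about -3, negative as expected for a sink.

Q3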